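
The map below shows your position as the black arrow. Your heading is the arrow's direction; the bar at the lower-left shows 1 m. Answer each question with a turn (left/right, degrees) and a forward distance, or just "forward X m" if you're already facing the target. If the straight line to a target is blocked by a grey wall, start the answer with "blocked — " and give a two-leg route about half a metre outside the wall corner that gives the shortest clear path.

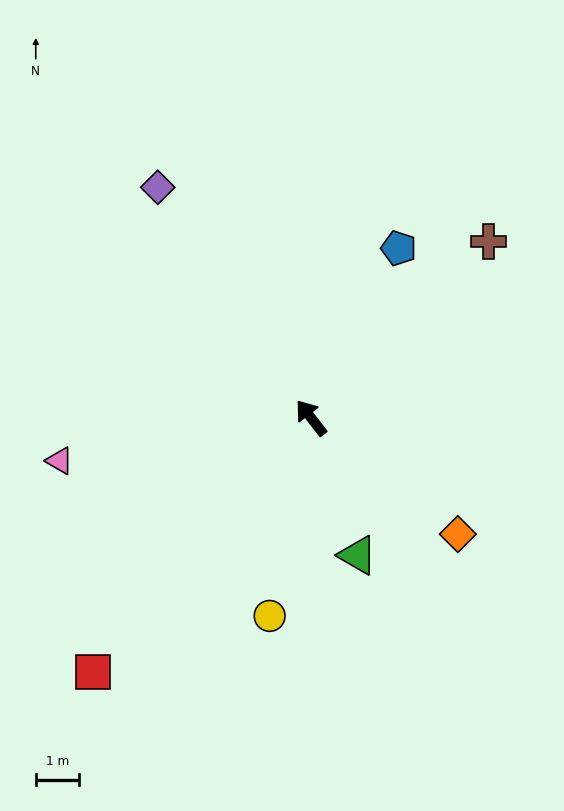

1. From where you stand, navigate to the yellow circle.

turn left 130°, forward 4.6 m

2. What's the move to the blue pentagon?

turn right 65°, forward 4.4 m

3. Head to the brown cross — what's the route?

turn right 83°, forward 5.7 m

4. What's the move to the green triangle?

turn left 161°, forward 3.3 m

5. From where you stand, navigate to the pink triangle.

turn left 62°, forward 5.9 m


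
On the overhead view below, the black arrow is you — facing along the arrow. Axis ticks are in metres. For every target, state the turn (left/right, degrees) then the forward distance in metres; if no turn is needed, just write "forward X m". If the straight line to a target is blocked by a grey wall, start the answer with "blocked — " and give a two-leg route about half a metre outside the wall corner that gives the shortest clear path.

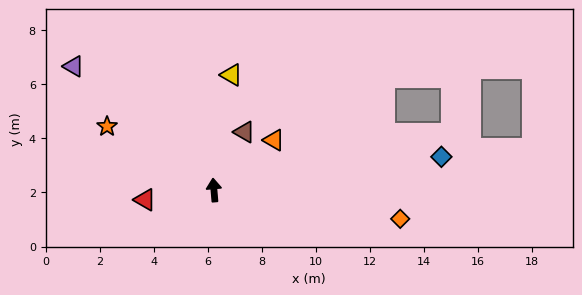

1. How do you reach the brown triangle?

turn right 33°, forward 2.4 m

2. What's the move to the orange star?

turn left 54°, forward 4.6 m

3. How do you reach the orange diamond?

turn right 104°, forward 7.0 m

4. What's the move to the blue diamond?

turn right 87°, forward 8.5 m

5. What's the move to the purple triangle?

turn left 44°, forward 6.9 m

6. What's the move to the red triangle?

turn left 93°, forward 2.6 m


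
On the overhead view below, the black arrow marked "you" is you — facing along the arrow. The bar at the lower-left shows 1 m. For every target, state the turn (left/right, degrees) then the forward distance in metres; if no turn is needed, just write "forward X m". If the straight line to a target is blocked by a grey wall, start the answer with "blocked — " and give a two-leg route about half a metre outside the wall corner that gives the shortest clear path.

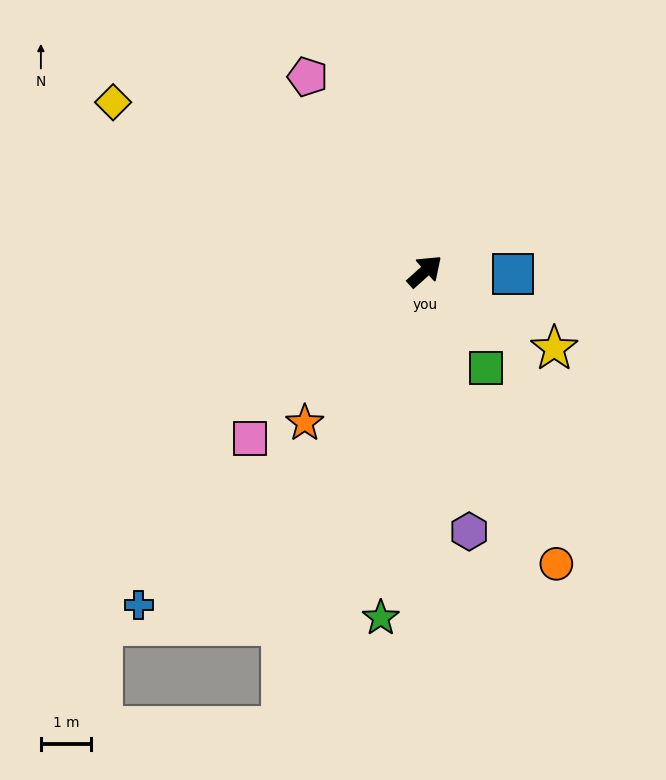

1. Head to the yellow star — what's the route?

turn right 73°, forward 3.0 m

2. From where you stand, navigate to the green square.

turn right 99°, forward 2.3 m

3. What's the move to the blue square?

turn right 43°, forward 1.8 m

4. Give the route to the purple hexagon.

turn right 122°, forward 5.3 m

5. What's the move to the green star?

turn right 139°, forward 7.0 m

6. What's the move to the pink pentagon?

turn left 79°, forward 4.6 m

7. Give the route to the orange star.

turn right 170°, forward 3.9 m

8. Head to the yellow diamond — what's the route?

turn left 110°, forward 7.1 m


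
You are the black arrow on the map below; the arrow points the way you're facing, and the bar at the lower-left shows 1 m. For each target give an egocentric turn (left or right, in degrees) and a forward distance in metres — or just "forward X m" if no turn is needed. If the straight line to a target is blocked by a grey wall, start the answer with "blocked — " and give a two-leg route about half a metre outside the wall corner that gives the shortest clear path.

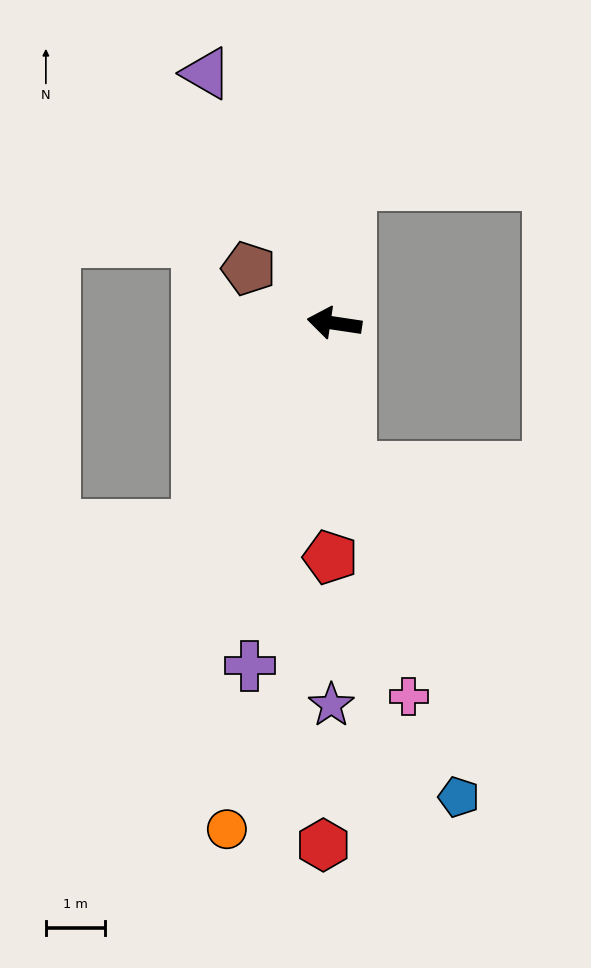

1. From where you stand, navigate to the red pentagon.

turn left 98°, forward 4.0 m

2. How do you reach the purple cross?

turn left 85°, forward 6.0 m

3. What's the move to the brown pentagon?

turn right 24°, forward 1.7 m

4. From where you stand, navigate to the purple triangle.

turn right 54°, forward 4.7 m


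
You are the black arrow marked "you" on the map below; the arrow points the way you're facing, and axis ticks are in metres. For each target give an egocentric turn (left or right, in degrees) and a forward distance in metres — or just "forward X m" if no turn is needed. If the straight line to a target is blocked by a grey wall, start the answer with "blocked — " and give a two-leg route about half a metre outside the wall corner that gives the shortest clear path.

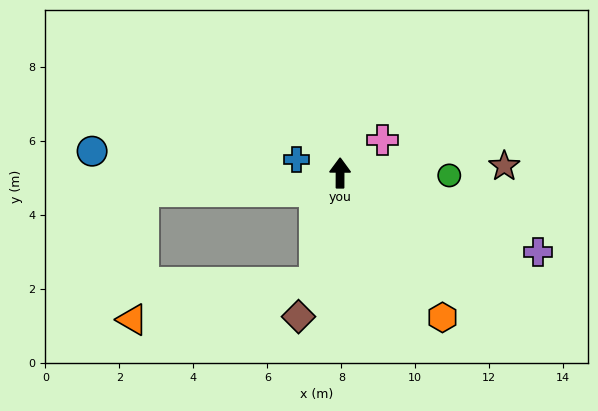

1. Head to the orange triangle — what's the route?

blocked — turn left 167°, forward 3.0 m, then turn right 65°, forward 5.0 m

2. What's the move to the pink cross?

turn right 52°, forward 1.5 m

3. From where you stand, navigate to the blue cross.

turn left 73°, forward 1.2 m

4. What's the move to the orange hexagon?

turn right 144°, forward 4.8 m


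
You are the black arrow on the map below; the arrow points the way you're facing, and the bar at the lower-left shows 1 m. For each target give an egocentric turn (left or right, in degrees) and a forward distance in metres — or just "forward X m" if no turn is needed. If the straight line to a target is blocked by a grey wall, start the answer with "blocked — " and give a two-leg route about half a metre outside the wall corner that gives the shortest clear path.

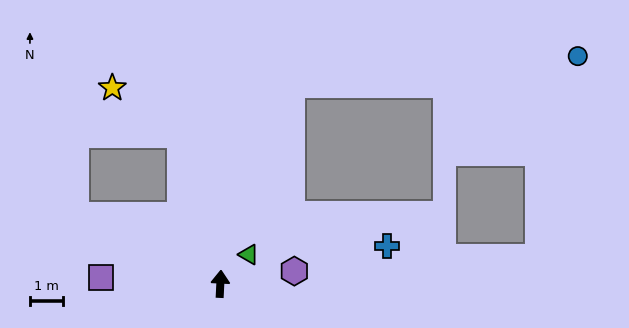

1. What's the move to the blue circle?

blocked — turn right 17°, forward 6.5 m, then turn right 65°, forward 8.8 m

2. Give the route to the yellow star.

blocked — turn left 18°, forward 4.7 m, then turn left 41°, forward 2.5 m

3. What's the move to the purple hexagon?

turn right 77°, forward 2.3 m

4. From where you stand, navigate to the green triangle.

turn right 41°, forward 1.2 m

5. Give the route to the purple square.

turn left 90°, forward 3.6 m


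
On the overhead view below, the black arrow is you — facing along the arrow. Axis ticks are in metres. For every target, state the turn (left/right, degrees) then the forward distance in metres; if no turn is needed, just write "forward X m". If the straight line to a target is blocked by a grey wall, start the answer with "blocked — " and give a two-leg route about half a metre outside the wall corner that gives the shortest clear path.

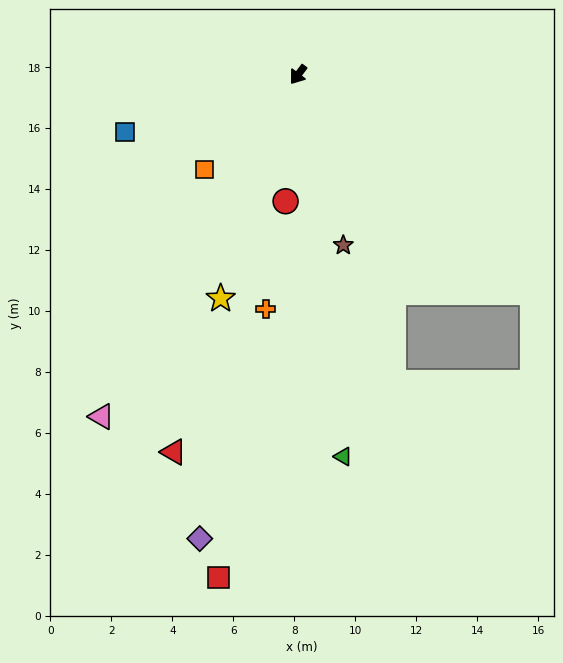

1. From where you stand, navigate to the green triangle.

turn left 44°, forward 12.6 m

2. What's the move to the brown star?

turn left 52°, forward 5.8 m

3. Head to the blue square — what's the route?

turn right 35°, forward 6.0 m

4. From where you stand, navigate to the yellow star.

turn left 18°, forward 7.8 m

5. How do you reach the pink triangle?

turn left 7°, forward 12.9 m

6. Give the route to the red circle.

turn left 31°, forward 4.2 m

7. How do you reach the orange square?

turn right 8°, forward 4.4 m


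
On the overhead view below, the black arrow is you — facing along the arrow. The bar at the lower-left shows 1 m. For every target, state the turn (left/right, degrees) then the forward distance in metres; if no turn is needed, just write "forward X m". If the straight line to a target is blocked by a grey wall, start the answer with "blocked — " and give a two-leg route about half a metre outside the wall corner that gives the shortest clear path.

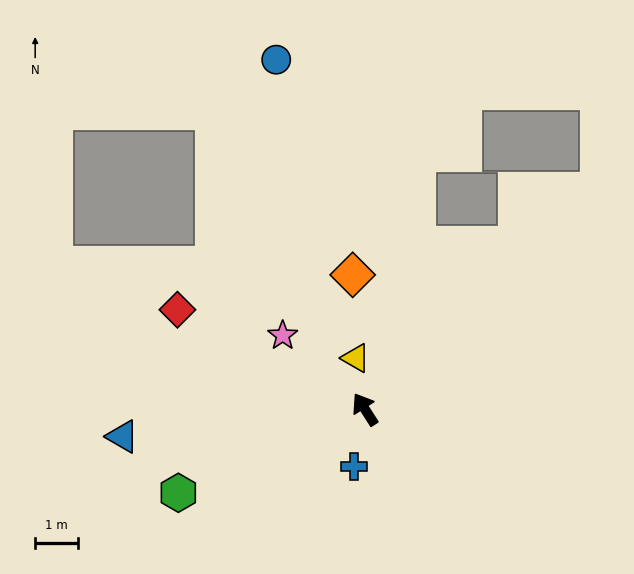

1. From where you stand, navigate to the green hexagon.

turn left 82°, forward 4.8 m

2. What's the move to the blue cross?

turn left 136°, forward 1.4 m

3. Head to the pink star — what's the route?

turn left 16°, forward 2.6 m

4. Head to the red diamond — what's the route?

turn left 29°, forward 4.9 m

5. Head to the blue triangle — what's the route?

turn left 64°, forward 5.7 m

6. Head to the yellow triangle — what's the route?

turn right 22°, forward 1.2 m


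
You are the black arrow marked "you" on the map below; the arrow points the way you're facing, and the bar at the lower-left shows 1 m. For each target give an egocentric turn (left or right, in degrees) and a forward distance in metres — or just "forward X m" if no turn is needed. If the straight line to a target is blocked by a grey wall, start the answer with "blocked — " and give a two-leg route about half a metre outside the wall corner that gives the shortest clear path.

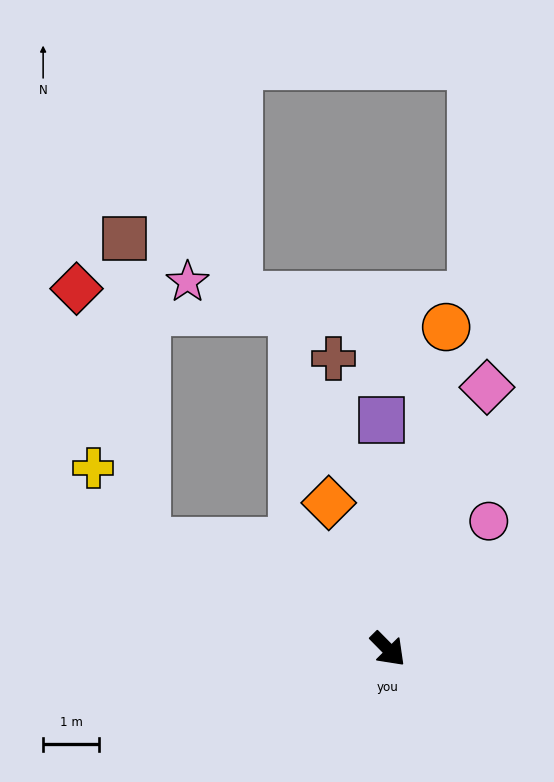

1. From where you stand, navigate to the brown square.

blocked — turn right 159°, forward 4.7 m, then turn right 61°, forward 5.4 m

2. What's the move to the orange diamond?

turn left 157°, forward 2.8 m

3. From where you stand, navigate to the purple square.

turn left 137°, forward 4.1 m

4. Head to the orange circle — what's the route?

turn left 125°, forward 5.8 m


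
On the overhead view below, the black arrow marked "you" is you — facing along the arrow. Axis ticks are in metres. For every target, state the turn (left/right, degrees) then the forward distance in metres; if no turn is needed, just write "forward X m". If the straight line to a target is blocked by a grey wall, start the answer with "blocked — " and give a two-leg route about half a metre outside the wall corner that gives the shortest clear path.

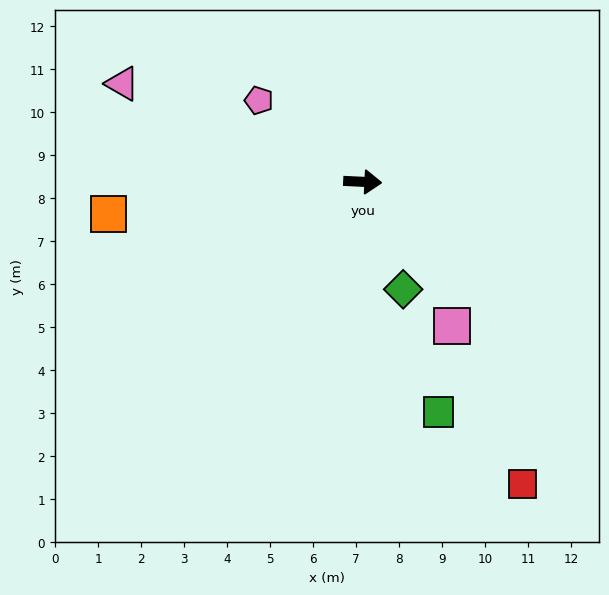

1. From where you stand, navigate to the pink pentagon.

turn left 145°, forward 3.1 m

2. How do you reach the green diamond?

turn right 67°, forward 2.7 m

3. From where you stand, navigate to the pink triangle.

turn left 161°, forward 6.0 m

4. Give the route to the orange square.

turn right 170°, forward 6.0 m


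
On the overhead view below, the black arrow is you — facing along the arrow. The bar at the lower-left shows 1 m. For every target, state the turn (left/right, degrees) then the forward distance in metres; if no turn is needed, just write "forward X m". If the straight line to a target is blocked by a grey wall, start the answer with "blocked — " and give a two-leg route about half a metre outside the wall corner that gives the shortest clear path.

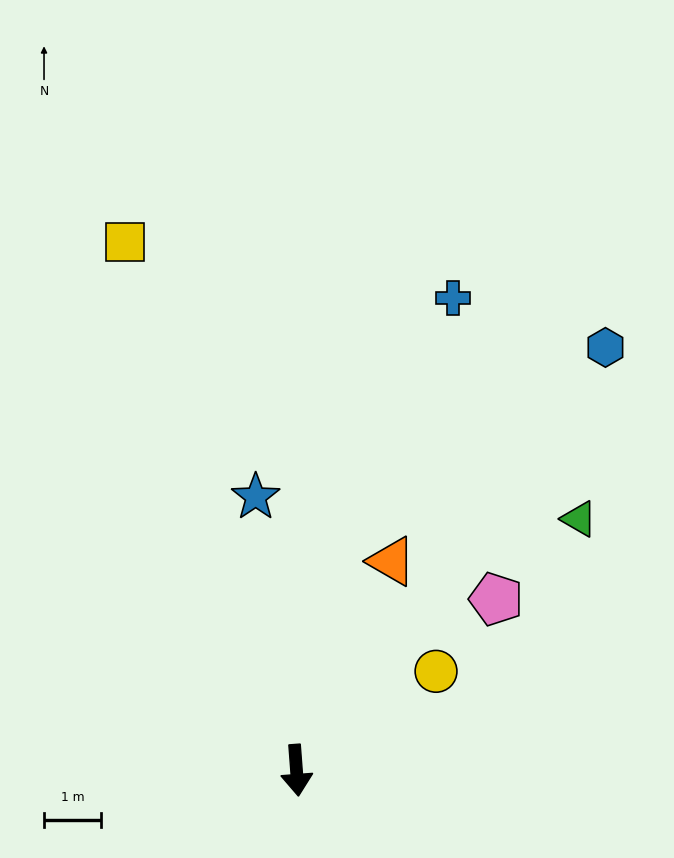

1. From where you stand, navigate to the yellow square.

turn right 166°, forward 9.7 m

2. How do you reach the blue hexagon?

turn left 140°, forward 9.2 m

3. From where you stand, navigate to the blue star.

turn right 176°, forward 4.8 m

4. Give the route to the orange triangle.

turn left 151°, forward 4.0 m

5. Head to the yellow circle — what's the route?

turn left 121°, forward 3.0 m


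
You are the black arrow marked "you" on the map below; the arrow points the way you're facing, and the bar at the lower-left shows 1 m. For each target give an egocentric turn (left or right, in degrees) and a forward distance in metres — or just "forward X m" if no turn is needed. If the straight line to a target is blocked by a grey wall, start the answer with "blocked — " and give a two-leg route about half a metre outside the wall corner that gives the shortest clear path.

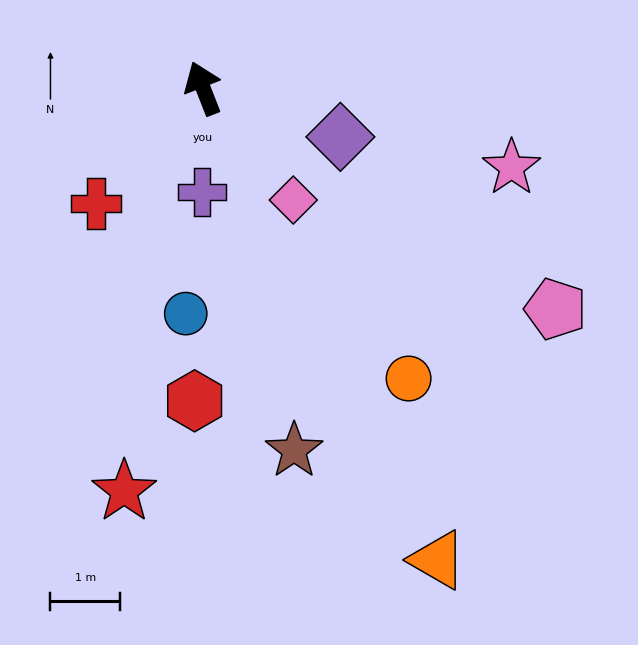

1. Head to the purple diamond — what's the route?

turn right 131°, forward 2.1 m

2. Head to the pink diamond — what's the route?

turn right 163°, forward 2.1 m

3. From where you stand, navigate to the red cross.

turn left 116°, forward 2.3 m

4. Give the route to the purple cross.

turn left 158°, forward 1.5 m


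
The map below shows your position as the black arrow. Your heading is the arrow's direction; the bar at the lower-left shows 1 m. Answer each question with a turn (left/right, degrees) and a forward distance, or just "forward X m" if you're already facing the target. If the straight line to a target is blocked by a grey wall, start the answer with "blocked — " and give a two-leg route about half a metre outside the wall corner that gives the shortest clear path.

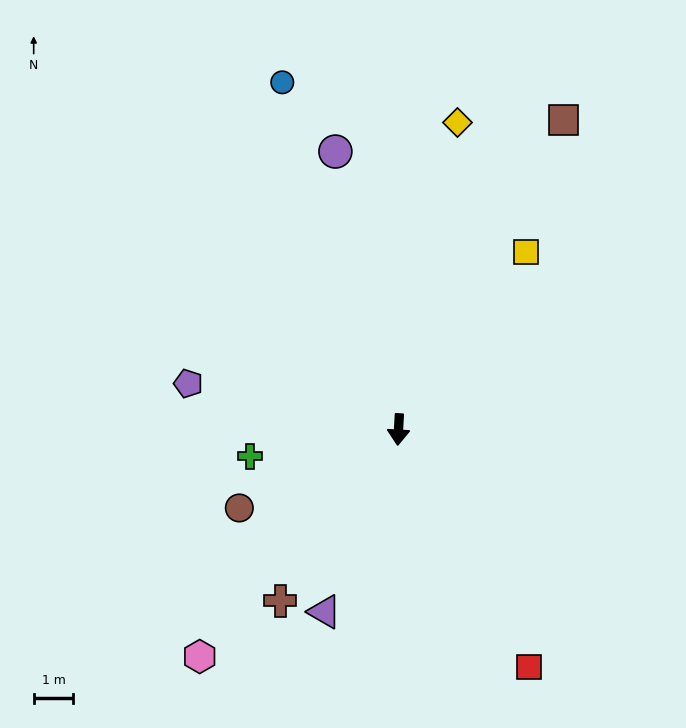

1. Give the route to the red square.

turn left 32°, forward 6.8 m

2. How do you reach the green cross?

turn right 77°, forward 3.8 m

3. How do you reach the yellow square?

turn left 148°, forward 5.5 m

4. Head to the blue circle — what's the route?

turn right 158°, forward 9.2 m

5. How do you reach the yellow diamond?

turn left 172°, forward 7.9 m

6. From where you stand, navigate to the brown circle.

turn right 61°, forward 4.5 m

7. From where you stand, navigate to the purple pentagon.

turn right 99°, forward 5.4 m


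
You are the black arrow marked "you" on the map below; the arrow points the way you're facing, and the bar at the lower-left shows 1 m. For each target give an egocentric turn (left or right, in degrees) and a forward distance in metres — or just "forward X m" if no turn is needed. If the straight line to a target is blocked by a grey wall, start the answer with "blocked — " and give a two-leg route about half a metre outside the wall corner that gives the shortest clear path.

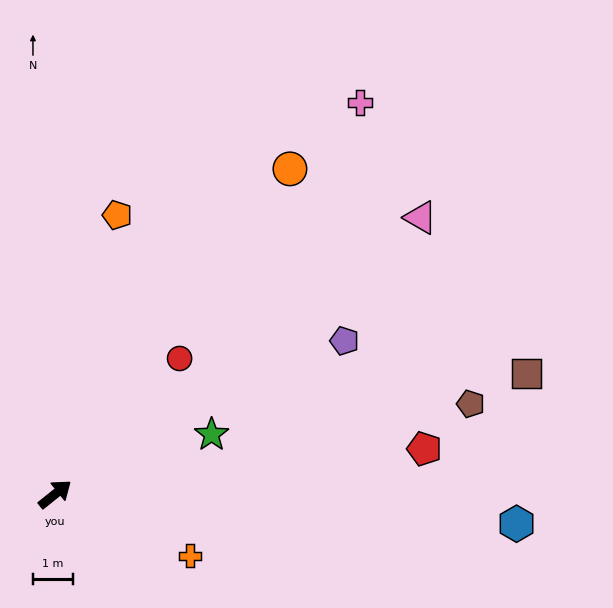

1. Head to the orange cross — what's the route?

turn right 63°, forward 3.7 m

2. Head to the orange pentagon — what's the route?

turn left 39°, forward 7.1 m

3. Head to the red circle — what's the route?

turn left 9°, forward 4.6 m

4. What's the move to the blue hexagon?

turn right 42°, forward 11.5 m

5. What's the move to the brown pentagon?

turn right 26°, forward 10.6 m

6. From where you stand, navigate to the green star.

turn right 18°, forward 4.2 m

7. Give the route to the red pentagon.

turn right 32°, forward 9.3 m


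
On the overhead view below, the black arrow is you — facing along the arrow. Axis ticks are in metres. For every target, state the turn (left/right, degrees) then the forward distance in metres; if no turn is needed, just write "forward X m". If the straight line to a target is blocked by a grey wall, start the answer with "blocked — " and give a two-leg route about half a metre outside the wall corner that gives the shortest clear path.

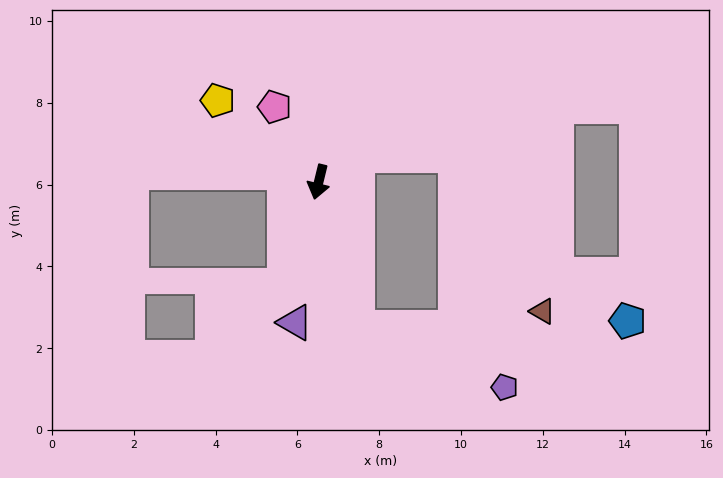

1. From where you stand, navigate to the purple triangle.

turn left 4°, forward 3.5 m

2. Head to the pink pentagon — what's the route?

turn right 136°, forward 2.1 m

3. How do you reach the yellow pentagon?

turn right 115°, forward 3.2 m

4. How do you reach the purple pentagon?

blocked — turn left 29°, forward 3.7 m, then turn left 52°, forward 3.9 m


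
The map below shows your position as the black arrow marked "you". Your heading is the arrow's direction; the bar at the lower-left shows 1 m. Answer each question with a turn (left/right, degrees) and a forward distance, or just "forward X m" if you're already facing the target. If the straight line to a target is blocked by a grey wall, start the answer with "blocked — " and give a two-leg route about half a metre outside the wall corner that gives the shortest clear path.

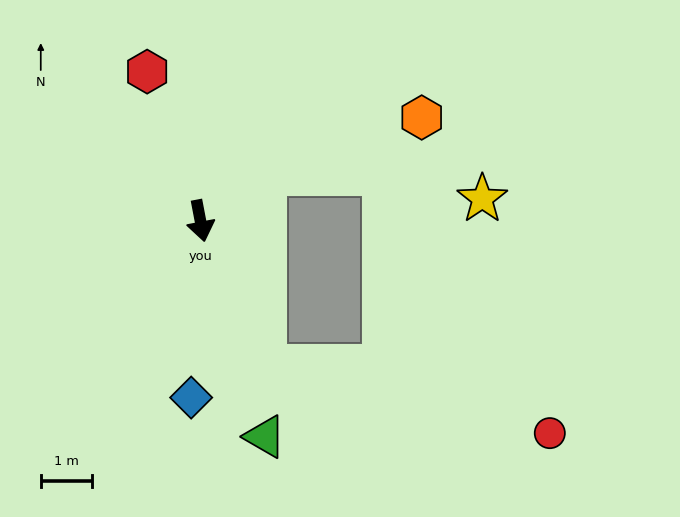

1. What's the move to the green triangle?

turn left 6°, forward 4.4 m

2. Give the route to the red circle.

blocked — turn left 13°, forward 3.1 m, then turn left 53°, forward 5.8 m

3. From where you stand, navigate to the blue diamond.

turn right 14°, forward 3.5 m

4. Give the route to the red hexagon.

turn right 171°, forward 3.1 m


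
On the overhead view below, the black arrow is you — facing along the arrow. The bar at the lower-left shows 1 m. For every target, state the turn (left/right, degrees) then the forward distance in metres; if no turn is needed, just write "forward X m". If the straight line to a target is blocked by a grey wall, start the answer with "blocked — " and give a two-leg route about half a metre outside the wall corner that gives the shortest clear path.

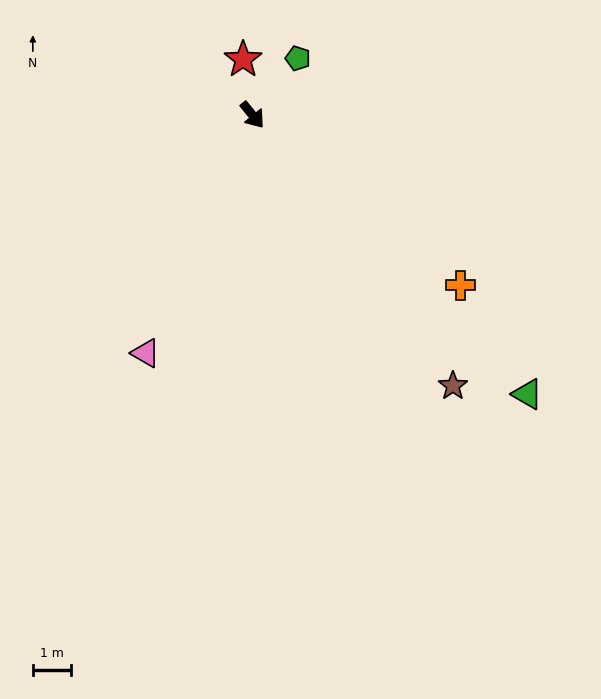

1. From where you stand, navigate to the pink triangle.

turn right 63°, forward 6.8 m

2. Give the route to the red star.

turn left 150°, forward 1.5 m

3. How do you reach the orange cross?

turn left 12°, forward 7.0 m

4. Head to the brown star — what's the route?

turn right 3°, forward 8.8 m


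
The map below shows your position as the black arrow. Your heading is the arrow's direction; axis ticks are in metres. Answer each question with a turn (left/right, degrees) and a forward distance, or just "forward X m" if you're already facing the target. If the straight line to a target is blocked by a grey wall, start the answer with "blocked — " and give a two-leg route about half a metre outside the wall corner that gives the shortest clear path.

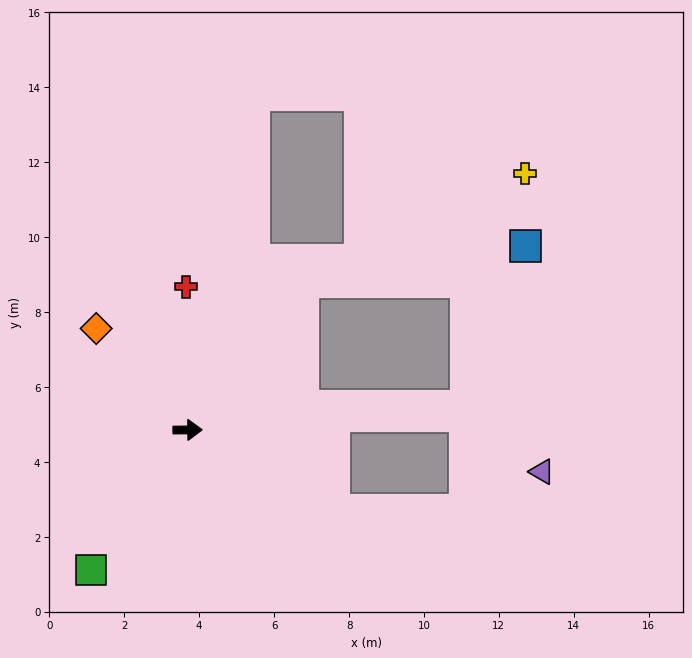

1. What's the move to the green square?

turn right 125°, forward 4.5 m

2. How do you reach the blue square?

blocked — turn left 51°, forward 5.0 m, then turn right 42°, forward 6.0 m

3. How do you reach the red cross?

turn left 90°, forward 3.8 m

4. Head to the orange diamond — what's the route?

turn left 131°, forward 3.6 m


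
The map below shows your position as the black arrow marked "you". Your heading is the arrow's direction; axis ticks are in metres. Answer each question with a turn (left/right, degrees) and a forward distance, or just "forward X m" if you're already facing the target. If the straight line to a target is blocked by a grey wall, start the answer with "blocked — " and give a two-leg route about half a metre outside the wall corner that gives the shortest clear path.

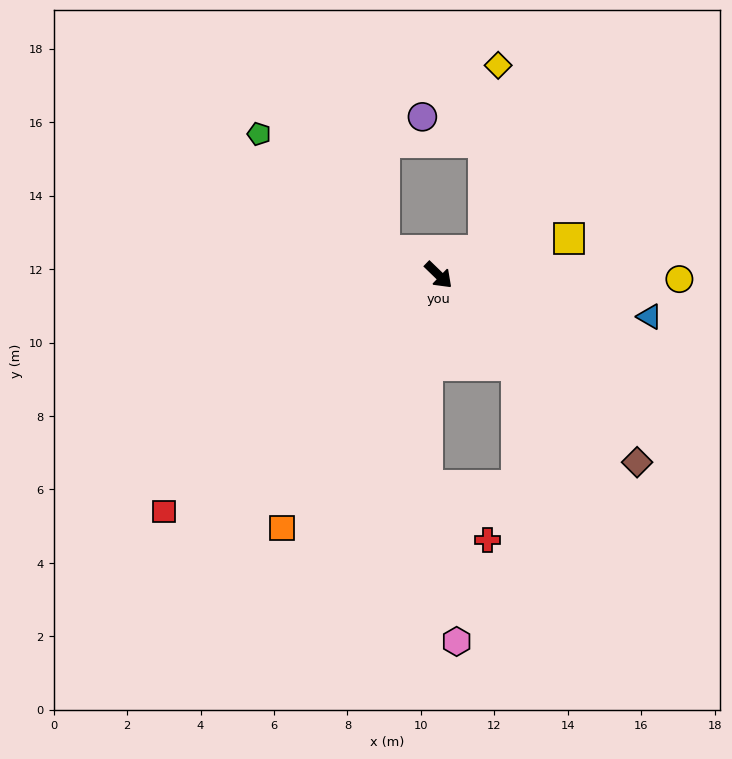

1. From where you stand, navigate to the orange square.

turn right 78°, forward 8.1 m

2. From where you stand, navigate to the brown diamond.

forward 7.4 m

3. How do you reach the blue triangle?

turn left 33°, forward 5.9 m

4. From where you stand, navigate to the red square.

turn right 95°, forward 9.9 m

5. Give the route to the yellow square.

turn left 60°, forward 3.7 m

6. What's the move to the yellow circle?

turn left 43°, forward 6.6 m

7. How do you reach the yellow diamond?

blocked — turn left 72°, forward 1.4 m, then turn left 58°, forward 5.1 m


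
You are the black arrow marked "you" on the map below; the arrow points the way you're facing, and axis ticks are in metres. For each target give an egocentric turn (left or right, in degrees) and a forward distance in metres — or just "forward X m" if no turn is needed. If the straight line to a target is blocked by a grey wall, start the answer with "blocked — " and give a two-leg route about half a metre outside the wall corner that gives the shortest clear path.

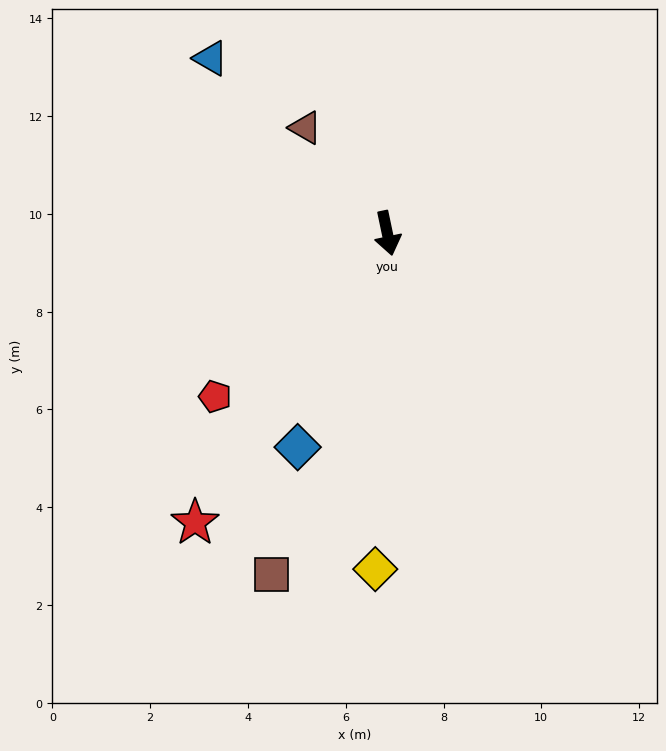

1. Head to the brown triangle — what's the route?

turn right 154°, forward 2.7 m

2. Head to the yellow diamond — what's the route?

turn right 14°, forward 6.9 m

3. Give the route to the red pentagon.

turn right 58°, forward 4.9 m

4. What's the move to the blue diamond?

turn right 35°, forward 4.7 m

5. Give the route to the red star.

turn right 45°, forward 7.1 m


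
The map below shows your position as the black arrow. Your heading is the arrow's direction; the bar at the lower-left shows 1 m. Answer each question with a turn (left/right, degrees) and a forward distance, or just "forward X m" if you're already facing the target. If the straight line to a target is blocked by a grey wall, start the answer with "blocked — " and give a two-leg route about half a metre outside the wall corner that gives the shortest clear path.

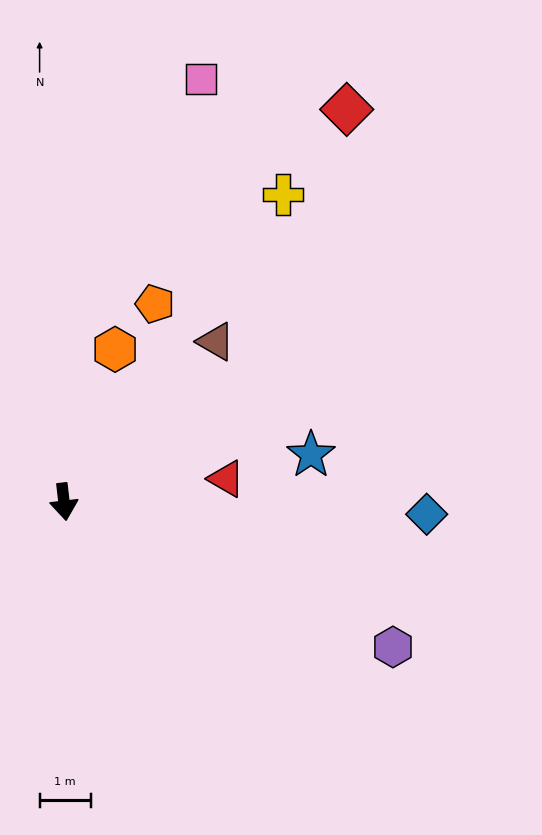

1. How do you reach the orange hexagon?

turn left 155°, forward 3.2 m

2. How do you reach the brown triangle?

turn left 130°, forward 4.3 m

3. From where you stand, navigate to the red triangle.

turn left 92°, forward 3.2 m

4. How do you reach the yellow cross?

turn left 138°, forward 7.4 m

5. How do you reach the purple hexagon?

turn left 60°, forward 7.0 m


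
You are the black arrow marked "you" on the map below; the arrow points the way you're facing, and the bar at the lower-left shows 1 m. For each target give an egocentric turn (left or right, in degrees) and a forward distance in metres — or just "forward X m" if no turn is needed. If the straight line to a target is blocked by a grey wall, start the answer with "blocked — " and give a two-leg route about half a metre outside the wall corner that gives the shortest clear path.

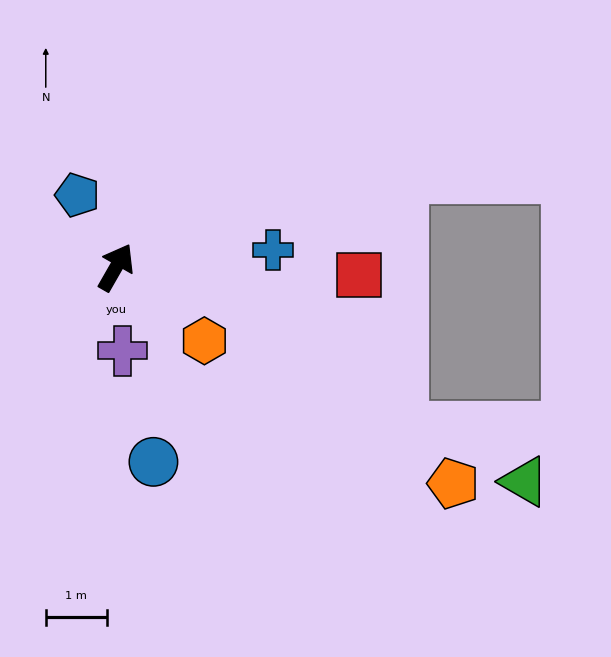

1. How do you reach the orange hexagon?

turn right 100°, forward 1.9 m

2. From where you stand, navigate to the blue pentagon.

turn left 58°, forward 1.3 m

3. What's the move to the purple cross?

turn right 146°, forward 1.4 m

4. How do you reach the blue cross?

turn right 54°, forward 2.6 m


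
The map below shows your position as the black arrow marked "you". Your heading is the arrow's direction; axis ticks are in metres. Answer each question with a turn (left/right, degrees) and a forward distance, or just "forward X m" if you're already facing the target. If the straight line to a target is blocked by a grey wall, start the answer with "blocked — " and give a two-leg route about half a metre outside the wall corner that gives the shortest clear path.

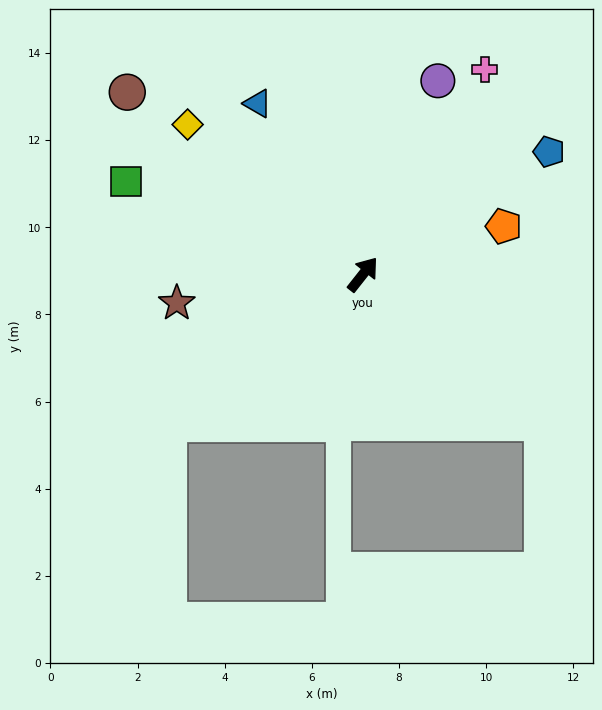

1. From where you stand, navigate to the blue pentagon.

turn right 18°, forward 5.1 m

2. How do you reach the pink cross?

turn left 8°, forward 5.5 m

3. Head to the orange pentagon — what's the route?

turn right 33°, forward 3.4 m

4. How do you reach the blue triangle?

turn left 70°, forward 4.6 m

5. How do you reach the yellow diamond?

turn left 88°, forward 5.3 m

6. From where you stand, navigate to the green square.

turn left 107°, forward 5.8 m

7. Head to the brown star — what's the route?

turn left 137°, forward 4.3 m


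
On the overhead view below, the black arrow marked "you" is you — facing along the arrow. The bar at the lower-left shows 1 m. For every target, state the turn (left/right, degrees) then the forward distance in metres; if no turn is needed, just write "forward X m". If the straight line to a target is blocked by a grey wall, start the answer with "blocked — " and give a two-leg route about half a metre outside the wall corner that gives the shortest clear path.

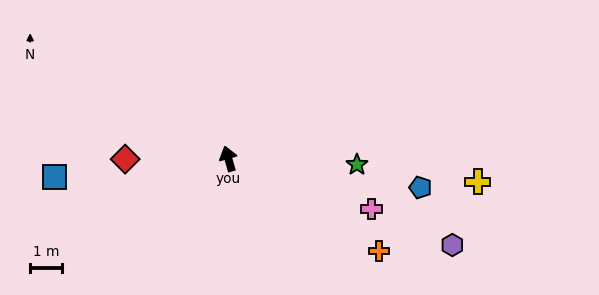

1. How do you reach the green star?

turn right 109°, forward 4.0 m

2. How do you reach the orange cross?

turn right 137°, forward 5.5 m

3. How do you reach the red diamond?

turn left 74°, forward 3.2 m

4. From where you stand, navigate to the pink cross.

turn right 125°, forward 4.7 m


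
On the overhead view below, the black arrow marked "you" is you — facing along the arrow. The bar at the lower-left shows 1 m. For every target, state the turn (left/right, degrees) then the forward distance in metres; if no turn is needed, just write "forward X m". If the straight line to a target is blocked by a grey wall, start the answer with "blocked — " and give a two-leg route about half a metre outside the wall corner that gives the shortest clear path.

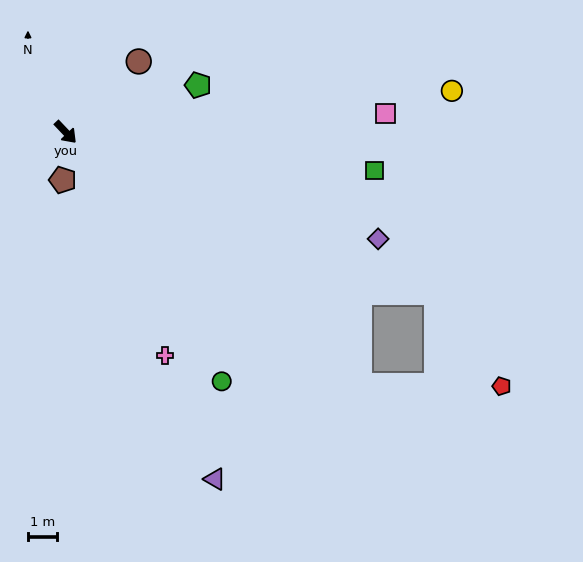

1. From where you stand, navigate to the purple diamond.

turn left 28°, forward 11.3 m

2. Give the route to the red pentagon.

blocked — turn left 23°, forward 13.8 m, then turn right 32°, forward 3.9 m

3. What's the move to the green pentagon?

turn left 66°, forward 4.8 m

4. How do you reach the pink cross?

turn right 20°, forward 8.4 m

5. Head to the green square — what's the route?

turn left 40°, forward 10.6 m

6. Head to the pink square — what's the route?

turn left 50°, forward 11.0 m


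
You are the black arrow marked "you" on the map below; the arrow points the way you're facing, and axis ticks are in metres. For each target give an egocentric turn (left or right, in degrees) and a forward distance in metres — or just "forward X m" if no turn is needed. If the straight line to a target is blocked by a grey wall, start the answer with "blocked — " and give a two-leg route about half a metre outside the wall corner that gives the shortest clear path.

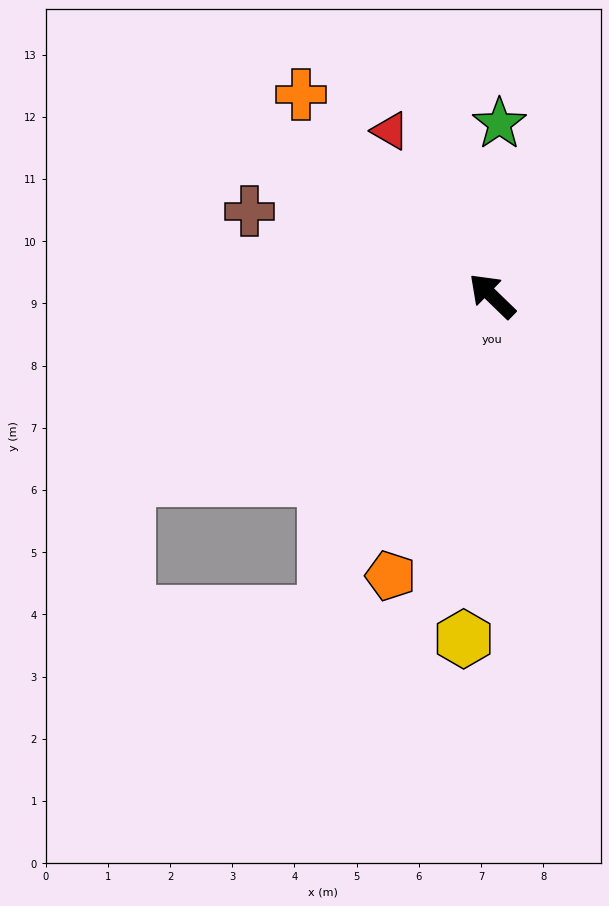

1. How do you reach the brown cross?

turn left 25°, forward 4.1 m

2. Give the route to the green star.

turn right 48°, forward 2.8 m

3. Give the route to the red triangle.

turn right 14°, forward 3.1 m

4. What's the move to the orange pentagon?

turn left 114°, forward 4.8 m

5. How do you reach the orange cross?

turn right 2°, forward 4.5 m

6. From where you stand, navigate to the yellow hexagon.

turn left 129°, forward 5.5 m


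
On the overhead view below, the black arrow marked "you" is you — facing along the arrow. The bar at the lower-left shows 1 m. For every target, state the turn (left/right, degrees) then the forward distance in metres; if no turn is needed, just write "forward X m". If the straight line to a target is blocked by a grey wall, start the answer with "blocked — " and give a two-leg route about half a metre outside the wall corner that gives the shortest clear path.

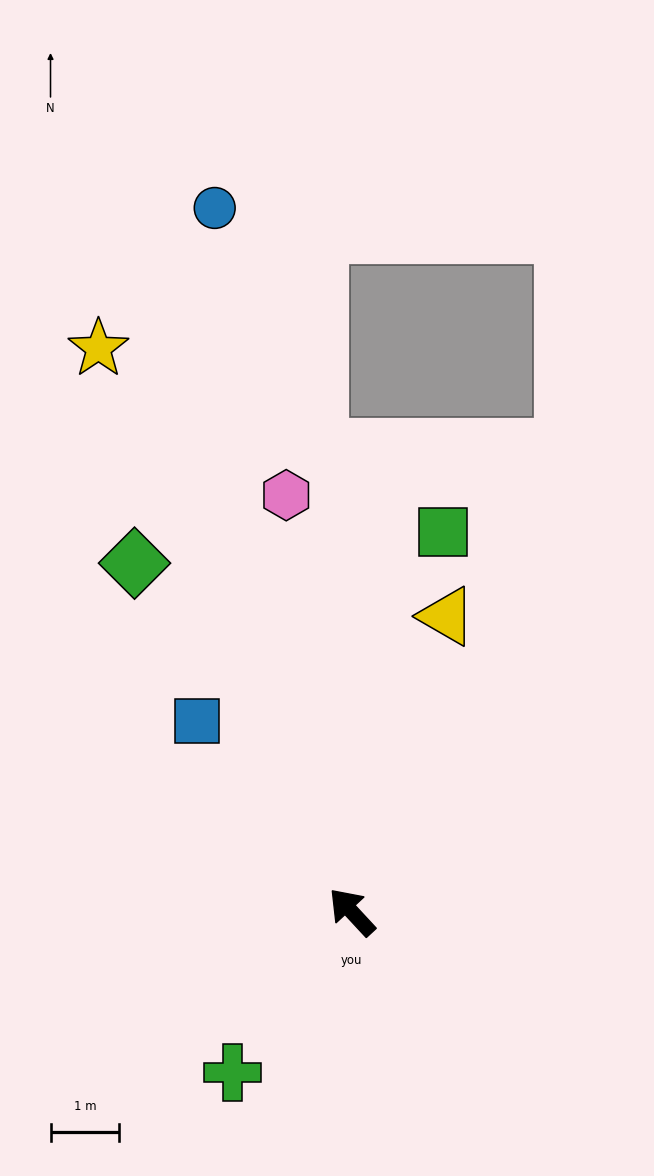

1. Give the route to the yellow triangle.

turn right 61°, forward 4.5 m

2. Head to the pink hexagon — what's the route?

turn right 34°, forward 6.1 m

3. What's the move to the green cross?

turn left 101°, forward 2.9 m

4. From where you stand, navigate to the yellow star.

turn right 19°, forward 9.0 m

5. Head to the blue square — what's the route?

turn right 4°, forward 3.6 m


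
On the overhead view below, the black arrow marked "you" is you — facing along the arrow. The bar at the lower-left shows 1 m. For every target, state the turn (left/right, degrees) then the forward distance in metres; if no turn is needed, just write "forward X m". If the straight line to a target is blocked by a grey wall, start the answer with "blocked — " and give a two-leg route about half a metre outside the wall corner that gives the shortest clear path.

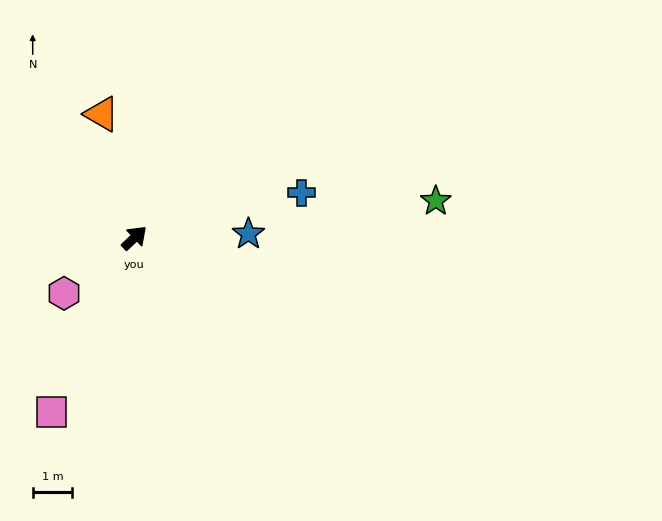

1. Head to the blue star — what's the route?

turn right 42°, forward 2.9 m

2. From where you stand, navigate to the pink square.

turn right 159°, forward 4.9 m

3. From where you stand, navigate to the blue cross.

turn right 28°, forward 4.4 m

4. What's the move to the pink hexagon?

turn left 175°, forward 2.3 m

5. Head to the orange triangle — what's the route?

turn left 61°, forward 3.2 m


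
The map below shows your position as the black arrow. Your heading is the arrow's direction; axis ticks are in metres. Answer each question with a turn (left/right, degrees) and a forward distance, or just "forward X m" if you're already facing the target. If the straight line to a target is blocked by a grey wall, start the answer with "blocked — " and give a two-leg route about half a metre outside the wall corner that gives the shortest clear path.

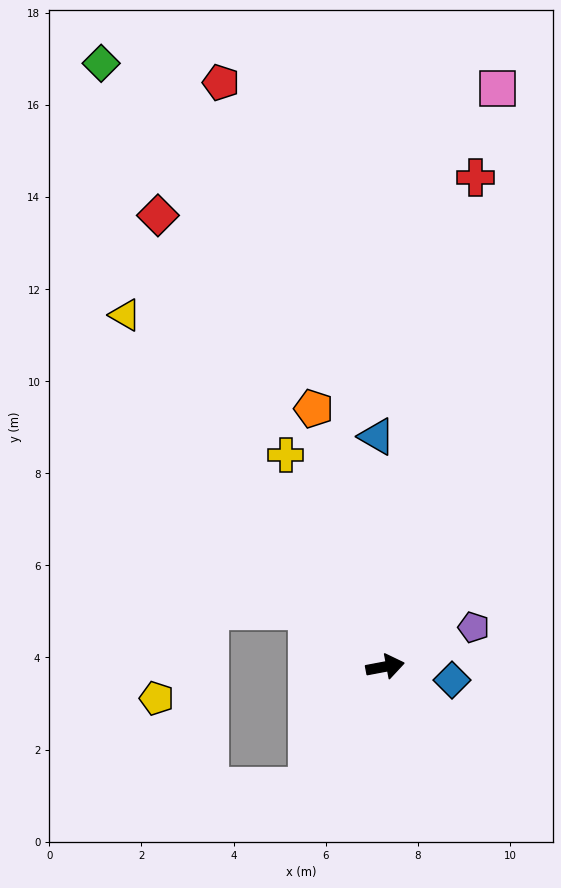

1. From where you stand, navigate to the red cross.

turn left 69°, forward 10.8 m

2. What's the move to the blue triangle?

turn left 81°, forward 5.0 m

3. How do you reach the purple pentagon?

turn left 13°, forward 2.1 m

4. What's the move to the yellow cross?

turn left 104°, forward 5.1 m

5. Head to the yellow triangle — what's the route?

turn left 116°, forward 9.5 m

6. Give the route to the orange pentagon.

turn left 95°, forward 5.8 m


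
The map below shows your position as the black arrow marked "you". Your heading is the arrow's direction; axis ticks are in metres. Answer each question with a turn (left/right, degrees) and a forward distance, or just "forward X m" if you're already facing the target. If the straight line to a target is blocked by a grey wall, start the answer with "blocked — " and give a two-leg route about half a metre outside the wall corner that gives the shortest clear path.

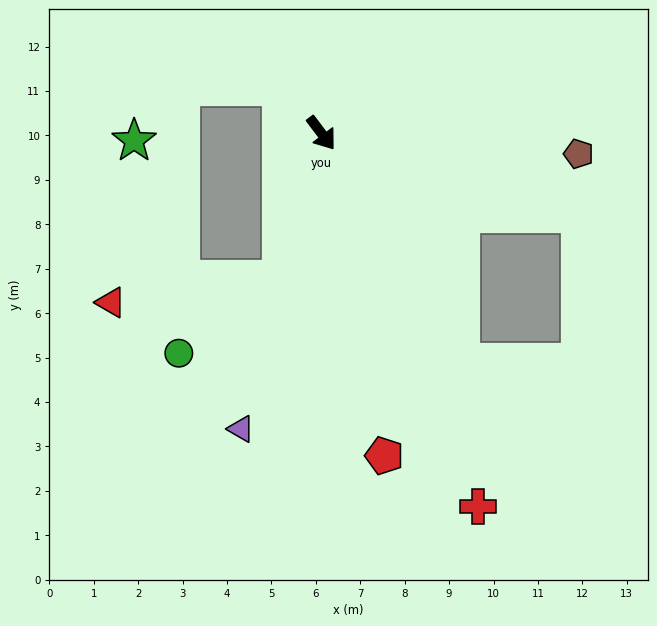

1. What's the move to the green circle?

blocked — turn right 52°, forward 3.4 m, then turn right 39°, forward 2.8 m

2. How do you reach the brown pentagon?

turn left 48°, forward 5.8 m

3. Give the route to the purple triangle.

turn right 52°, forward 6.9 m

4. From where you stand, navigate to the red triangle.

blocked — turn right 52°, forward 3.4 m, then turn right 67°, forward 3.9 m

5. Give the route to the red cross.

turn right 14°, forward 9.1 m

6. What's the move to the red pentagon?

turn right 26°, forward 7.4 m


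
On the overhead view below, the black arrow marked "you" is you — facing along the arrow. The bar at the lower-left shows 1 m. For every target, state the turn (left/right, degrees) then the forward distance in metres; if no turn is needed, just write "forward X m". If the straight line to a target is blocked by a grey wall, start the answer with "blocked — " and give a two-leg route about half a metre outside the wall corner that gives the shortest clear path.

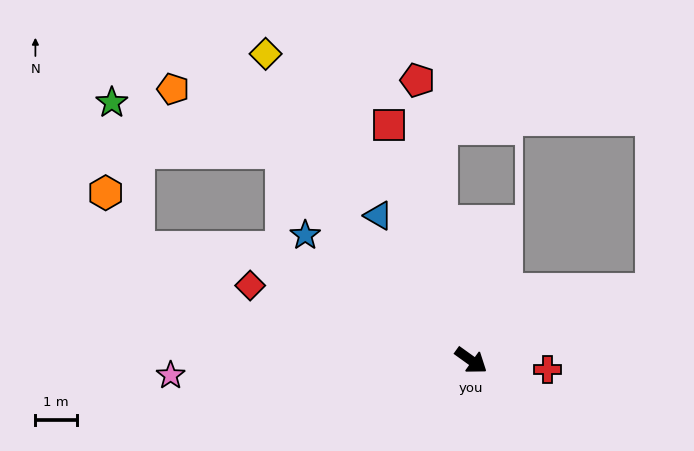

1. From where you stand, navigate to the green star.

blocked — turn left 168°, forward 6.8 m, then turn left 32°, forward 4.3 m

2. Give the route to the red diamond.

turn right 163°, forward 5.6 m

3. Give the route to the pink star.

turn right 142°, forward 7.3 m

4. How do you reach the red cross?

turn left 29°, forward 1.9 m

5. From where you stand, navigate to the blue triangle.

turn left 158°, forward 4.2 m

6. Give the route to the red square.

turn left 145°, forward 6.0 m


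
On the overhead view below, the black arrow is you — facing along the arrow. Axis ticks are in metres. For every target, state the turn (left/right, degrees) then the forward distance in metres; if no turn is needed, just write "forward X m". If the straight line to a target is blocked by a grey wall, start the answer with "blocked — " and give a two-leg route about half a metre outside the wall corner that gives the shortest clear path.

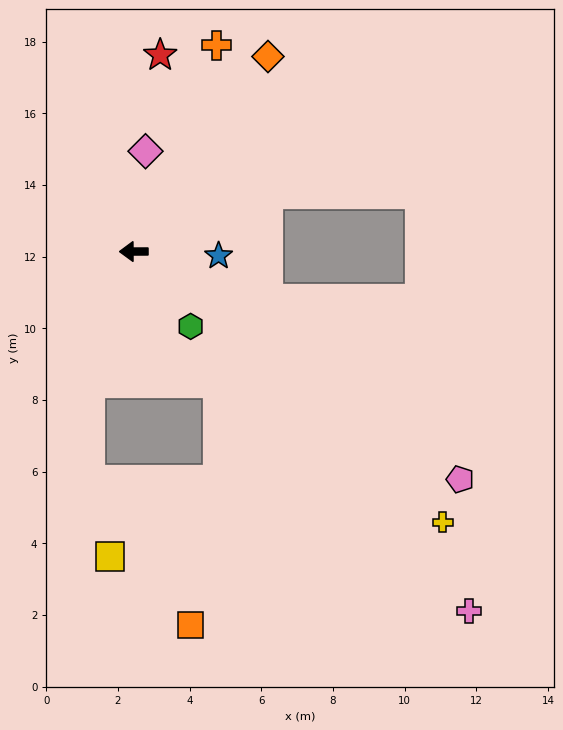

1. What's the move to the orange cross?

turn right 112°, forward 6.2 m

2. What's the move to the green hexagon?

turn left 127°, forward 2.6 m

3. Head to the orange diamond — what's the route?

turn right 125°, forward 6.6 m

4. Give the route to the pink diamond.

turn right 97°, forward 2.8 m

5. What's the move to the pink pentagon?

turn left 145°, forward 11.1 m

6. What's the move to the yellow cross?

turn left 139°, forward 11.5 m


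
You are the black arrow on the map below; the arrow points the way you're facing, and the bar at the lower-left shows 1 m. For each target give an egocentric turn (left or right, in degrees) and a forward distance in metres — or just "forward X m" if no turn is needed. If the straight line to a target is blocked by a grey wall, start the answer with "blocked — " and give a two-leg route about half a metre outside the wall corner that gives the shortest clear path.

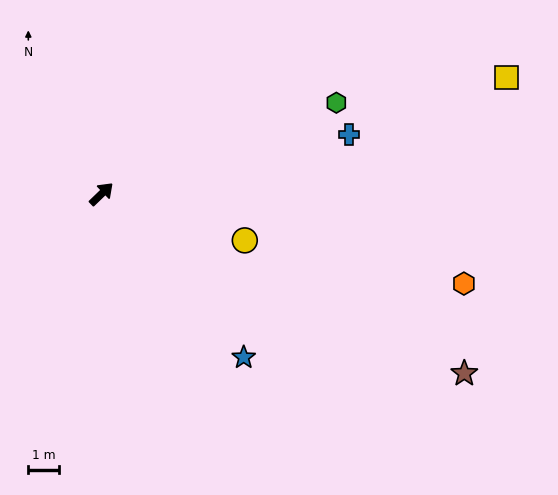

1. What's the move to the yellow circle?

turn right 62°, forward 4.9 m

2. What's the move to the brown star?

turn right 70°, forward 13.1 m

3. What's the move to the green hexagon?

turn right 23°, forward 8.2 m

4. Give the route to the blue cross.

turn right 30°, forward 8.2 m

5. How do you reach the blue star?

turn right 93°, forward 7.0 m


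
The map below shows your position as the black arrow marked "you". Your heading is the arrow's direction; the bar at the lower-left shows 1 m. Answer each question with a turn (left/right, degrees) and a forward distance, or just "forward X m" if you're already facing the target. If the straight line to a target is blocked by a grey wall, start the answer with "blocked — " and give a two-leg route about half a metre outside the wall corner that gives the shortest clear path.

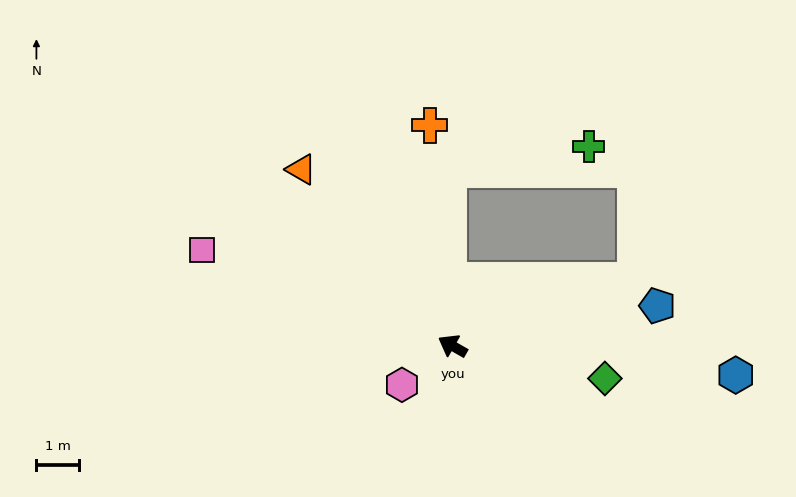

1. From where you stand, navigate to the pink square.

turn left 9°, forward 6.2 m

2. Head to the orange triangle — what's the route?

turn right 20°, forward 5.4 m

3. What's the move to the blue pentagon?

turn right 139°, forward 4.9 m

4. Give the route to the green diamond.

turn right 162°, forward 3.6 m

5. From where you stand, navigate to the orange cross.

turn right 54°, forward 5.2 m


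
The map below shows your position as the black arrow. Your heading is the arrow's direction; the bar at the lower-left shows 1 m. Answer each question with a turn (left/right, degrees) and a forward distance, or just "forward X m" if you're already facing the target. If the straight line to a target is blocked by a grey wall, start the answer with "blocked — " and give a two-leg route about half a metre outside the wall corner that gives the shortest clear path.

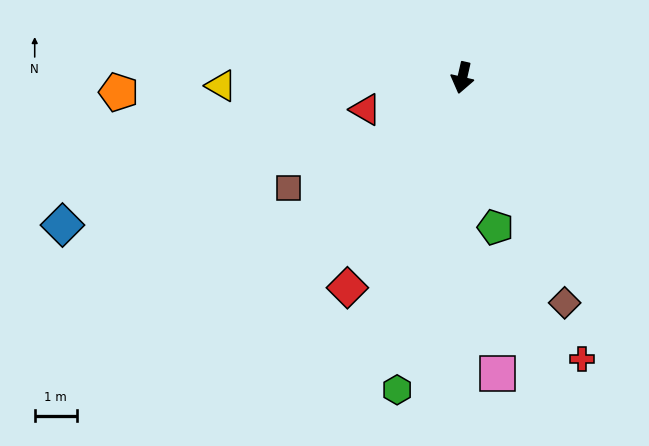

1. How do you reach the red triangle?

turn right 59°, forward 2.4 m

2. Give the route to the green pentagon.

turn left 25°, forward 3.6 m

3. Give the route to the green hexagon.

forward 7.6 m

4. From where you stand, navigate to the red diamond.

turn right 16°, forward 5.7 m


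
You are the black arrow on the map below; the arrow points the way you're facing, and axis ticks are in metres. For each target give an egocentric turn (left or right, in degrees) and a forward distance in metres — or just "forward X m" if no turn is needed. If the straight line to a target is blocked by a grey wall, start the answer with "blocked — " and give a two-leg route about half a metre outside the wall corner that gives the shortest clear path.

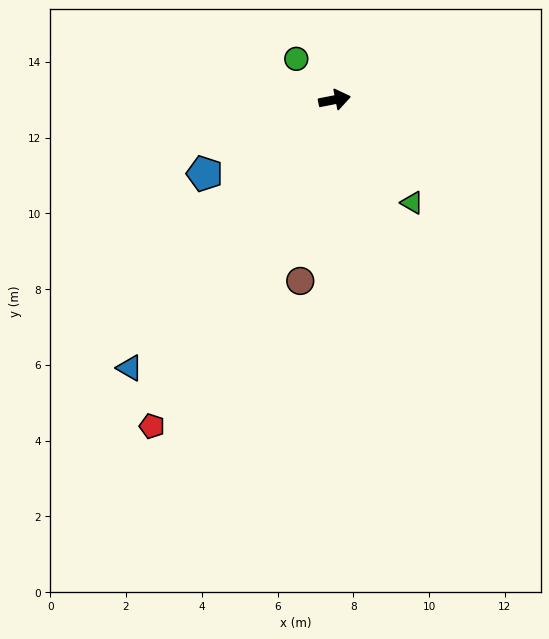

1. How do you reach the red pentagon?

turn right 130°, forward 9.9 m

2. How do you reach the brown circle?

turn right 112°, forward 4.9 m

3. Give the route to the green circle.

turn left 122°, forward 1.5 m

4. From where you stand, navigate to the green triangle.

turn right 64°, forward 3.4 m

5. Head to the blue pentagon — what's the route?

turn right 161°, forward 3.9 m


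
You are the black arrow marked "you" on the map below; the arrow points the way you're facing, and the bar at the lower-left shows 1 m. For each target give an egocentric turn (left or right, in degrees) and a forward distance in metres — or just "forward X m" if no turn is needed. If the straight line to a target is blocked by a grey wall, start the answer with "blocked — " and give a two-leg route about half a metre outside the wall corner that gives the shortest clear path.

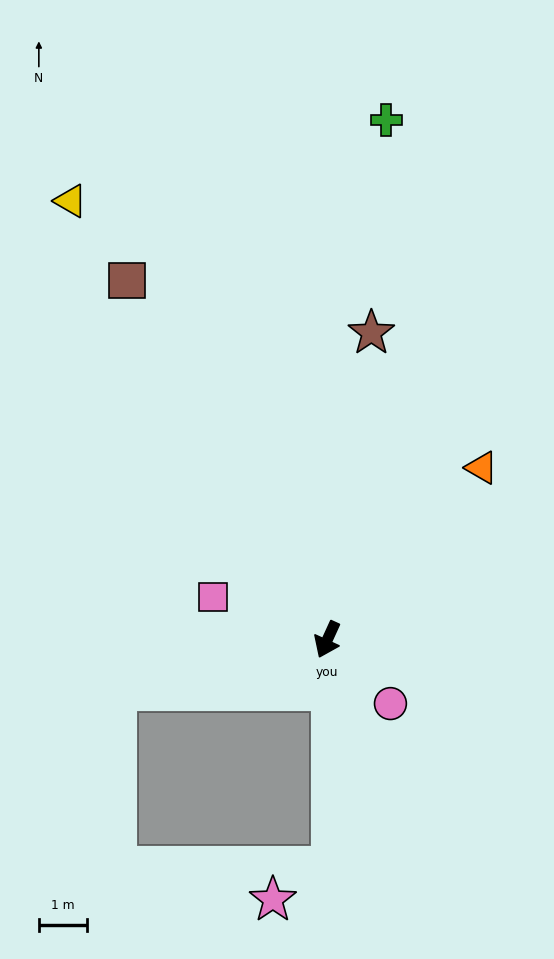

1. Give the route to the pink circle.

turn left 69°, forward 1.9 m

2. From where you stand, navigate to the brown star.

turn right 164°, forward 6.4 m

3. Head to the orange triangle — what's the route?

turn left 163°, forward 4.8 m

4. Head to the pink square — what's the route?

turn right 86°, forward 2.5 m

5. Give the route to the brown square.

turn right 126°, forward 8.5 m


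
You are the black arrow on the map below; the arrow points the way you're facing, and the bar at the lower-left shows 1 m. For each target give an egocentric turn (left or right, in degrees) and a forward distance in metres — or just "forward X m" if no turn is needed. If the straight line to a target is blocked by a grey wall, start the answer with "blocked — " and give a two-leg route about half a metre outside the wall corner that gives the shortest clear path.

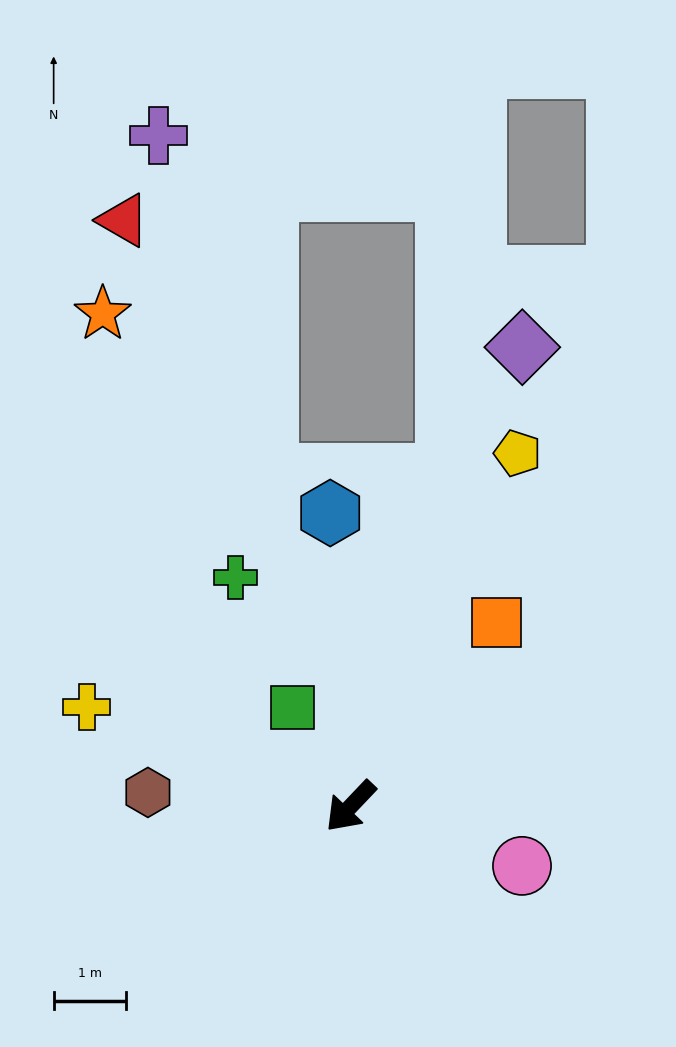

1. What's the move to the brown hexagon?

turn right 50°, forward 2.8 m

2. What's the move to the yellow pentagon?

turn right 162°, forward 5.4 m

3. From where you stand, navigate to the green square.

turn right 106°, forward 1.6 m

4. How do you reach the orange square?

turn right 175°, forward 3.2 m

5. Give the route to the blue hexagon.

turn right 133°, forward 4.0 m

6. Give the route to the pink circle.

turn left 114°, forward 2.5 m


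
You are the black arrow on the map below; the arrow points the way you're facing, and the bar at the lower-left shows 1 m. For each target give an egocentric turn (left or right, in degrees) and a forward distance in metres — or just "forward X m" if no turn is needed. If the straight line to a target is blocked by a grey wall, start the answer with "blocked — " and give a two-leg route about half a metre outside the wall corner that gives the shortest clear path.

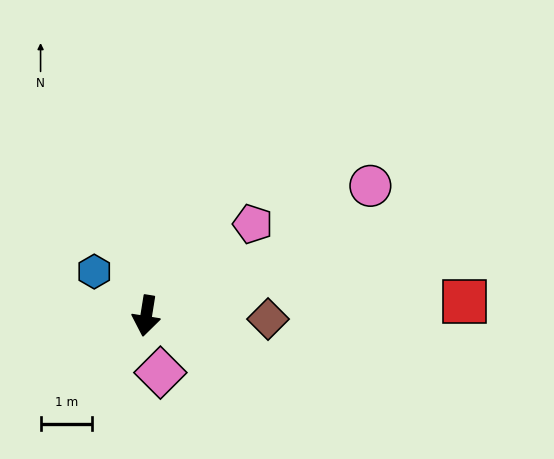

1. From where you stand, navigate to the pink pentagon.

turn left 140°, forward 2.7 m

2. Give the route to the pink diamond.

turn left 23°, forward 1.1 m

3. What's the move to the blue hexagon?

turn right 121°, forward 1.3 m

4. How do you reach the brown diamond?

turn left 98°, forward 2.4 m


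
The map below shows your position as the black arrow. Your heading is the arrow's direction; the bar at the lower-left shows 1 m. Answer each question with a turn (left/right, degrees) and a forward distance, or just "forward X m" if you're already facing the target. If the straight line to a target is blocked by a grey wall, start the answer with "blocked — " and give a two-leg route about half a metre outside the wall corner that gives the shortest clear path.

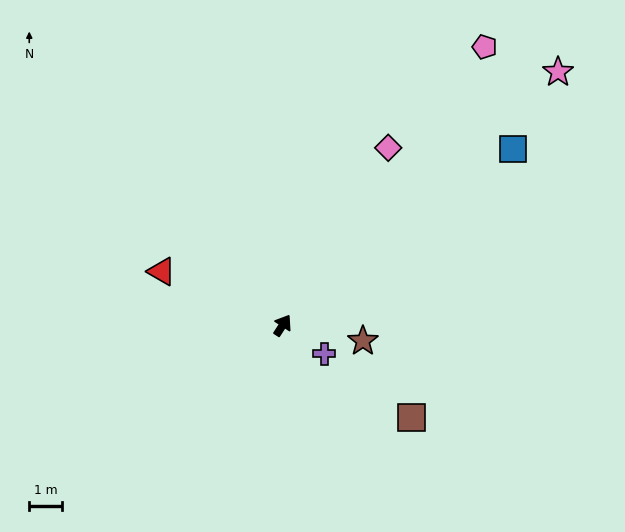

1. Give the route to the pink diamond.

turn left 2°, forward 6.4 m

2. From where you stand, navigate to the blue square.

turn right 20°, forward 8.9 m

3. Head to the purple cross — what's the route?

turn right 91°, forward 1.6 m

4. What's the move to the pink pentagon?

turn right 3°, forward 10.6 m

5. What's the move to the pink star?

turn right 14°, forward 11.5 m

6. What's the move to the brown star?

turn right 68°, forward 2.5 m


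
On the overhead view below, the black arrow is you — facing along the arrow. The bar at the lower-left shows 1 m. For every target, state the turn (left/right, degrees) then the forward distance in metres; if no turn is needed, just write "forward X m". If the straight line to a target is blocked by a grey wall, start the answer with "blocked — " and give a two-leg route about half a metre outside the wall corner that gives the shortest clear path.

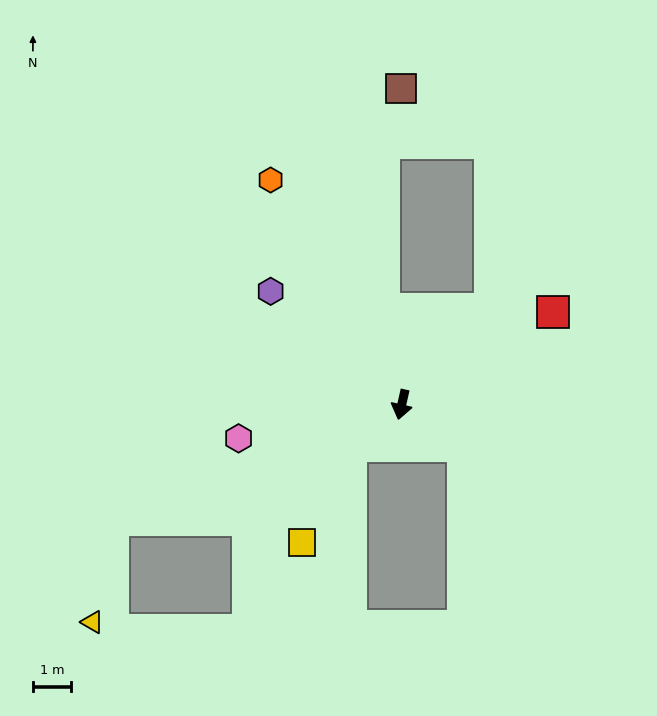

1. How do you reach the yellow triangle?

blocked — turn right 56°, forward 8.2 m, then turn left 58°, forward 2.8 m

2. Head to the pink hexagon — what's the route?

turn right 66°, forward 4.4 m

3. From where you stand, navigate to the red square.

turn left 134°, forward 4.7 m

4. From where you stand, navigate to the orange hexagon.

turn right 137°, forward 6.9 m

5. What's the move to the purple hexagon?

turn right 118°, forward 4.6 m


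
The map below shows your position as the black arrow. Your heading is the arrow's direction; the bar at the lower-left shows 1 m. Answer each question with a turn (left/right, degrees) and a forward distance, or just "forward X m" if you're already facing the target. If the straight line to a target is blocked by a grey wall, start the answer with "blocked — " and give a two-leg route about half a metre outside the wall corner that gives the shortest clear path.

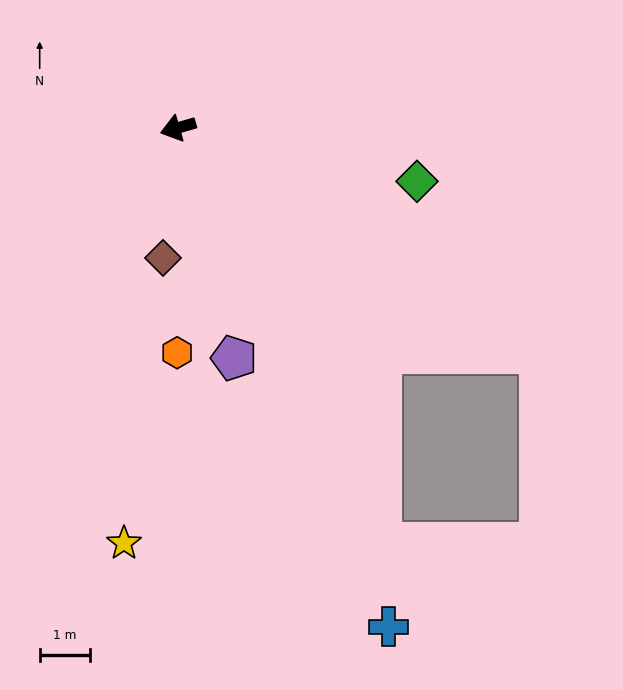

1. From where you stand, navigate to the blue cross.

turn left 97°, forward 10.8 m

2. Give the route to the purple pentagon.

turn left 88°, forward 4.7 m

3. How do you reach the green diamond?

turn left 151°, forward 4.9 m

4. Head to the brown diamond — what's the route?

turn left 67°, forward 2.6 m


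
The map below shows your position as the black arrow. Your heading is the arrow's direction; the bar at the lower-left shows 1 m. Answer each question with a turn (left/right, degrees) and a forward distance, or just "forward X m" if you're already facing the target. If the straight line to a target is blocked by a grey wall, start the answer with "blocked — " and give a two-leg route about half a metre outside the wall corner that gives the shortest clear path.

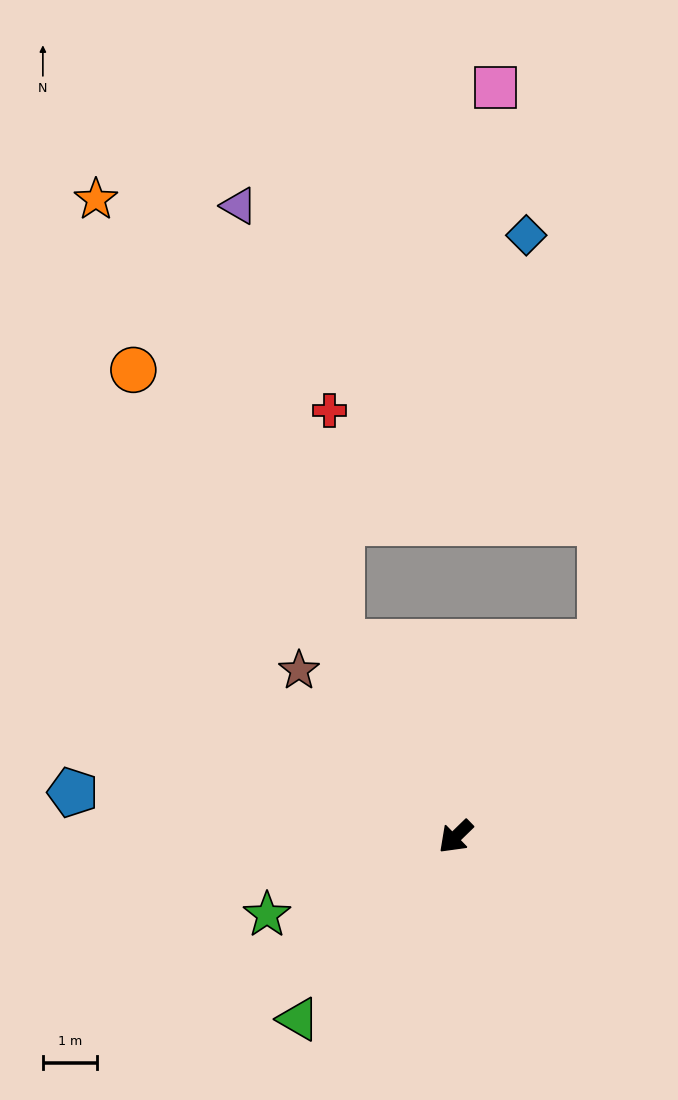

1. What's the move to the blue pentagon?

turn right 51°, forward 7.1 m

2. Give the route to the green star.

turn right 22°, forward 3.7 m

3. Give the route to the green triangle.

turn left 5°, forward 4.4 m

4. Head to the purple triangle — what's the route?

blocked — turn right 104°, forward 4.1 m, then turn right 17°, forward 8.2 m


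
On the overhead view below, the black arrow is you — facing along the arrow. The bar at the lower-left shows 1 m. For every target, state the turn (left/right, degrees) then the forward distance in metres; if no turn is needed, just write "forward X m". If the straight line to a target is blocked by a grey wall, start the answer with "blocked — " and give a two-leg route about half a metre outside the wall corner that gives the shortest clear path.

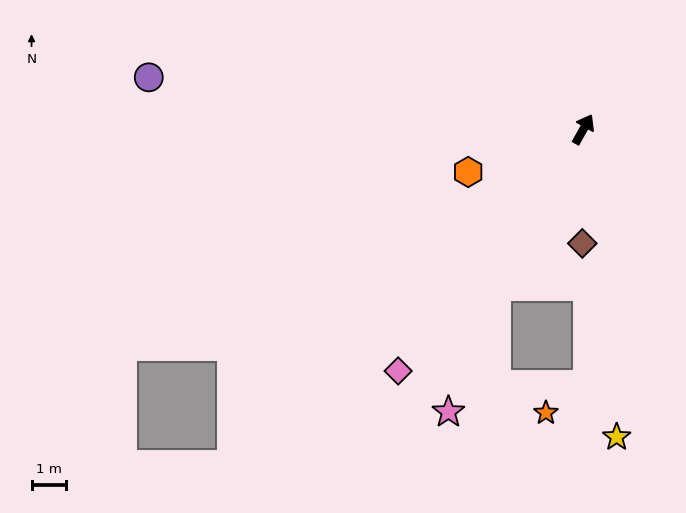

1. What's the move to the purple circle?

turn left 112°, forward 12.6 m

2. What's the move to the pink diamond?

turn left 172°, forward 8.8 m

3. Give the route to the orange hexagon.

turn left 140°, forward 3.6 m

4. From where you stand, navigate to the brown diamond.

turn right 151°, forward 3.3 m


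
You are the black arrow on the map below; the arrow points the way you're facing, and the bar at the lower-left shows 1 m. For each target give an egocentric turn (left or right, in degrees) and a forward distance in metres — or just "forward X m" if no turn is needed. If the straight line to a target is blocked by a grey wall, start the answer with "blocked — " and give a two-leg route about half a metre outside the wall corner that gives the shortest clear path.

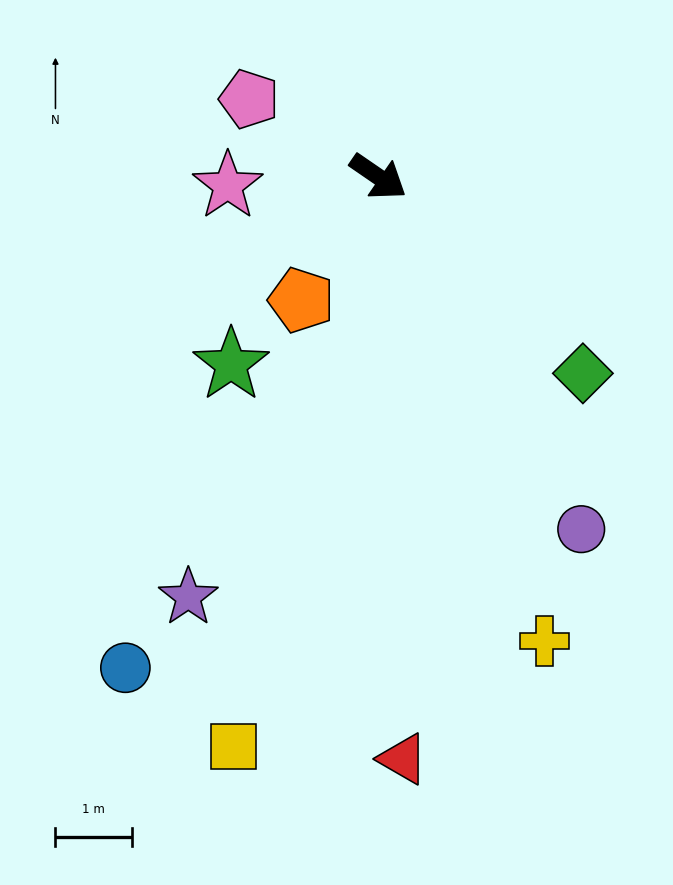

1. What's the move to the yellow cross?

turn right 36°, forward 6.4 m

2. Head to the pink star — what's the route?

turn right 142°, forward 2.0 m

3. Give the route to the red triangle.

turn right 53°, forward 7.6 m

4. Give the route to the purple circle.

turn right 26°, forward 5.3 m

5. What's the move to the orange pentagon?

turn right 88°, forward 1.9 m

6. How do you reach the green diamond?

turn right 9°, forward 3.7 m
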